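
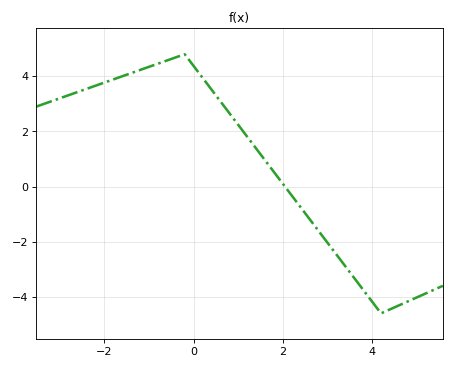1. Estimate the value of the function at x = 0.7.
2.8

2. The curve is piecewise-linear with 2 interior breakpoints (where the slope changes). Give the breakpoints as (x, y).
(-0.2, 4.8); (4.2, -4.6)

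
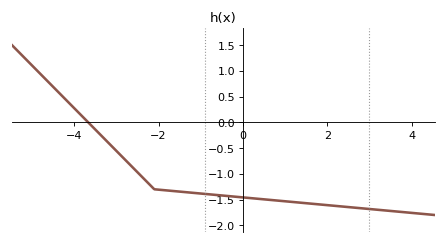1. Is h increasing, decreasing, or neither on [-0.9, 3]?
decreasing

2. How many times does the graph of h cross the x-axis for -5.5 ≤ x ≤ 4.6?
1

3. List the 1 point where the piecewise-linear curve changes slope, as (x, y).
(-2.1, -1.3)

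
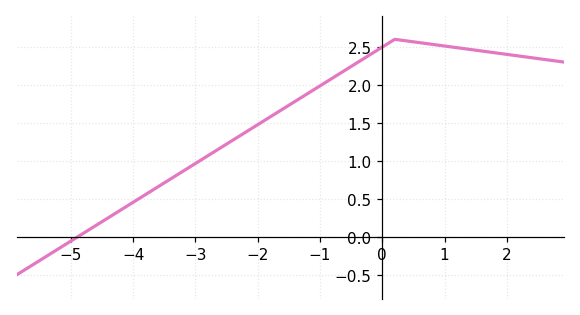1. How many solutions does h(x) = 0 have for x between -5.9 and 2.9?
1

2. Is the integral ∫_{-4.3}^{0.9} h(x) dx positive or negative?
positive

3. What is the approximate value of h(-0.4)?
2.29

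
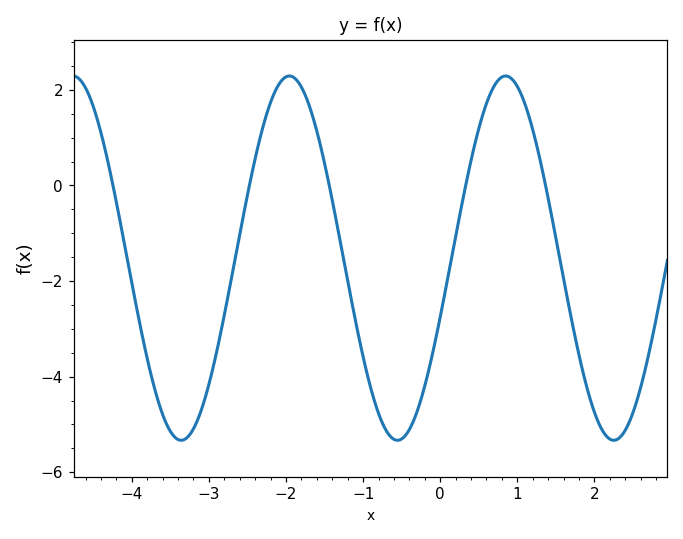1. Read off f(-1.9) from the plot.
2.26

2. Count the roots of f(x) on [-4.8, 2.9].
5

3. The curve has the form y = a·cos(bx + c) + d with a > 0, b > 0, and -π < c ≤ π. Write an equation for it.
y = 3.81cos(2.24x - 1.9) - 1.52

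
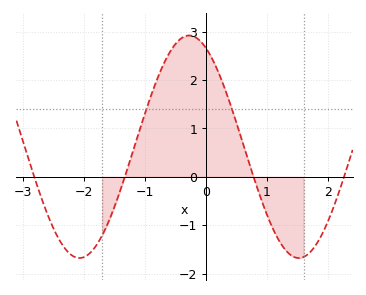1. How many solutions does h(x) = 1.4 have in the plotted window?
2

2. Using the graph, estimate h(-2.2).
-1.6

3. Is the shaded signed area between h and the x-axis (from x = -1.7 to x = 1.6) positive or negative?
positive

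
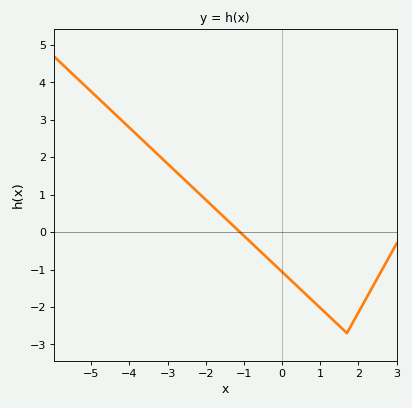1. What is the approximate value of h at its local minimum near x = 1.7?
-2.7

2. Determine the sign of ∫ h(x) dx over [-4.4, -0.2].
positive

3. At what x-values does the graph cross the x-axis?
-1.2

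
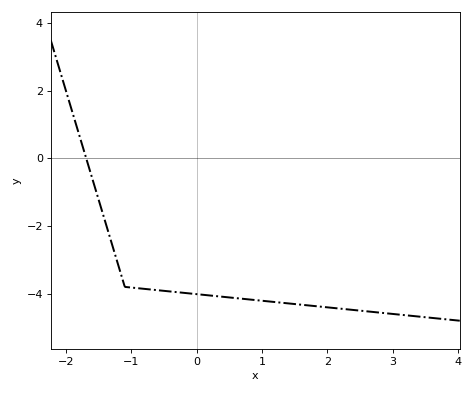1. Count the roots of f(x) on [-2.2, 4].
1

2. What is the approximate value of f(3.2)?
-4.64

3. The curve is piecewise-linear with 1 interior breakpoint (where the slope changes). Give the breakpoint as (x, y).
(-1.1, -3.8)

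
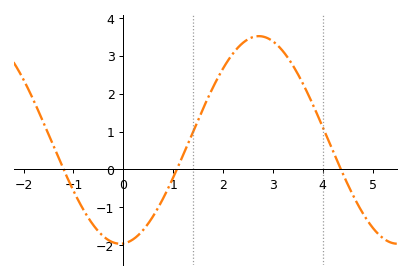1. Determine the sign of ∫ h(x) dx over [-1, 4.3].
positive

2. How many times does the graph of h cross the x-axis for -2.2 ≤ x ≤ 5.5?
3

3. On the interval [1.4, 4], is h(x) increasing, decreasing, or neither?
neither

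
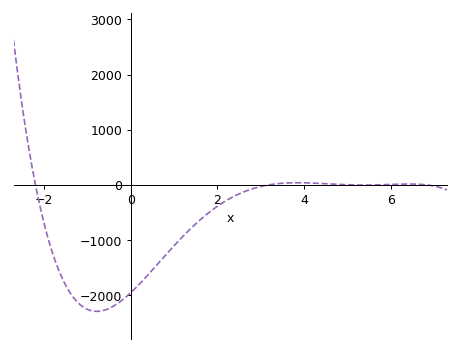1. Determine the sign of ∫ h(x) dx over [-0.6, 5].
negative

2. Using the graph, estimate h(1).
-1100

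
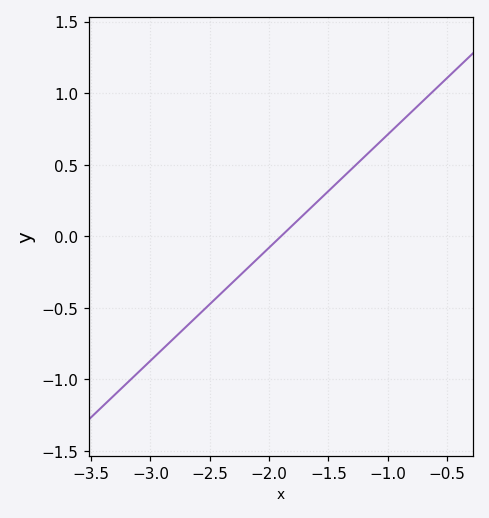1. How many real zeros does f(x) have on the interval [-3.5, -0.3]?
1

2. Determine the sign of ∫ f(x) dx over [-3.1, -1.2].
negative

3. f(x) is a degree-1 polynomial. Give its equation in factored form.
y = 0.79(x + 1.9)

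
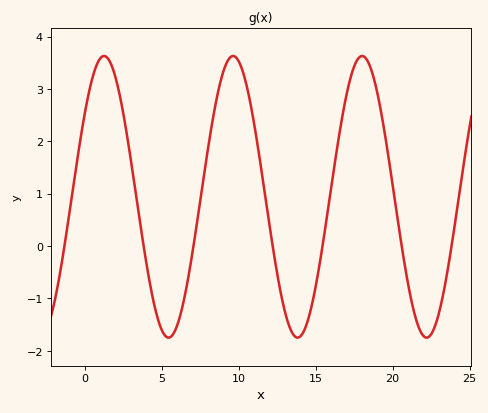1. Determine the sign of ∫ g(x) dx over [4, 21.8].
positive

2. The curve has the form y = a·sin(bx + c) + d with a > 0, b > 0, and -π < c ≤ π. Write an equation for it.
y = 2.69sin(0.75x + 0.622) + 0.94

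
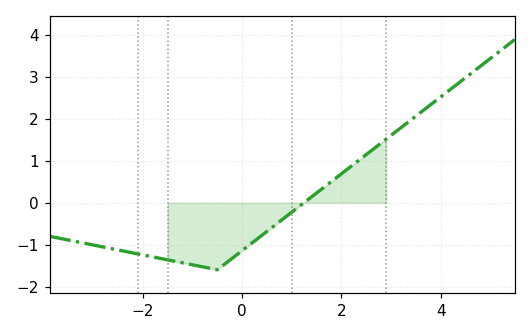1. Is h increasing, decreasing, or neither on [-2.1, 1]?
neither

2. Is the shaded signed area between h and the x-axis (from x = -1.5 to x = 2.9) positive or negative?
negative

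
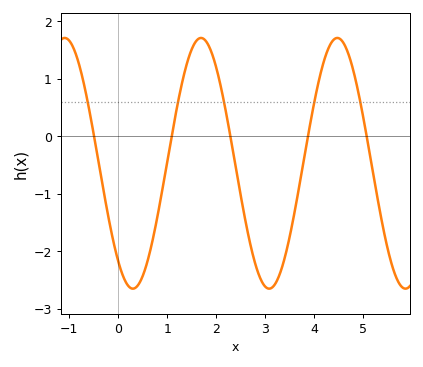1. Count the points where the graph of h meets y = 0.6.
5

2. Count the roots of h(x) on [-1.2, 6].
5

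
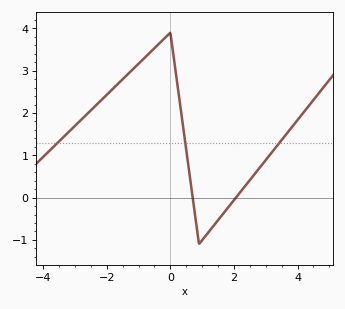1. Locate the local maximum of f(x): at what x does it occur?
0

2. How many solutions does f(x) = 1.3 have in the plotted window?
3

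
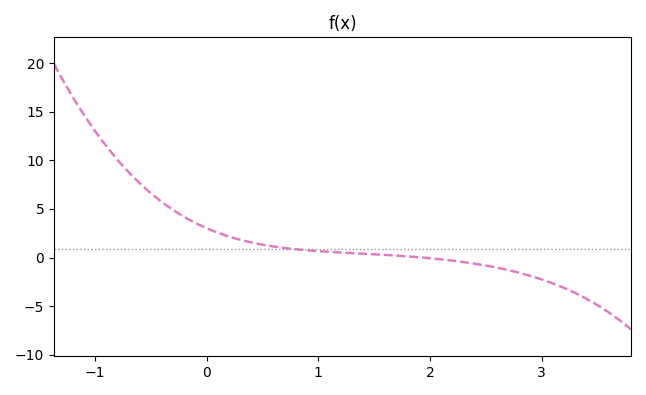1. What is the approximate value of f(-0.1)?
3.5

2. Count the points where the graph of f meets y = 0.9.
1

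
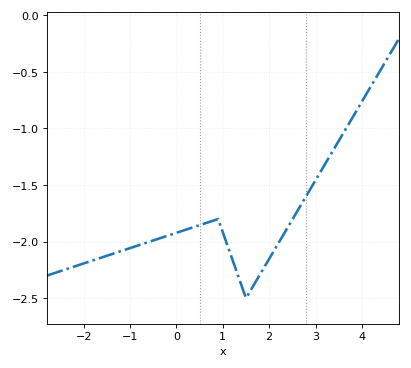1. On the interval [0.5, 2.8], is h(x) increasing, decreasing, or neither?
neither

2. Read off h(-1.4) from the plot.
-2.11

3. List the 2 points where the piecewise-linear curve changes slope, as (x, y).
(0.9, -1.8); (1.5, -2.5)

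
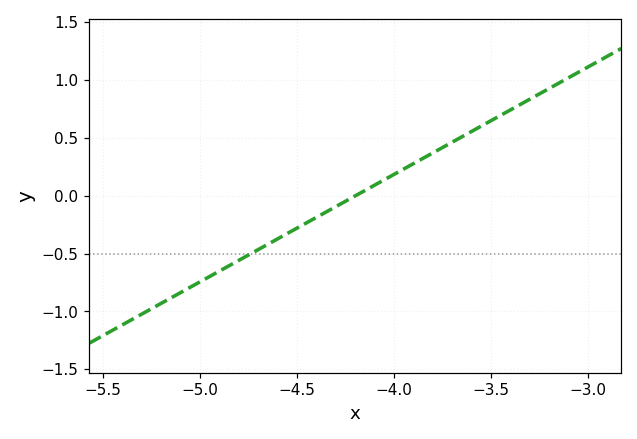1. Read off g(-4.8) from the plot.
-0.55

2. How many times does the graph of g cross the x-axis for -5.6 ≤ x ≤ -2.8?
1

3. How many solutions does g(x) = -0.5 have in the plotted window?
1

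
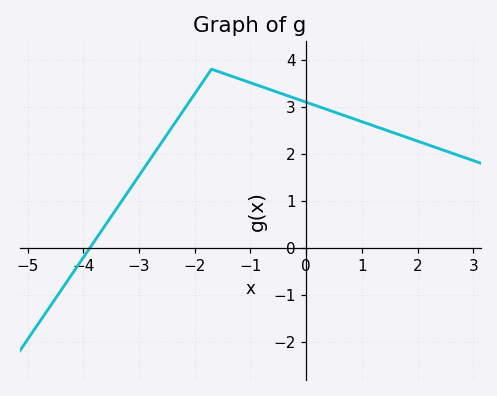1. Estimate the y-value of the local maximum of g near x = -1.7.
3.8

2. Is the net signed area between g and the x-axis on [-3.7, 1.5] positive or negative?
positive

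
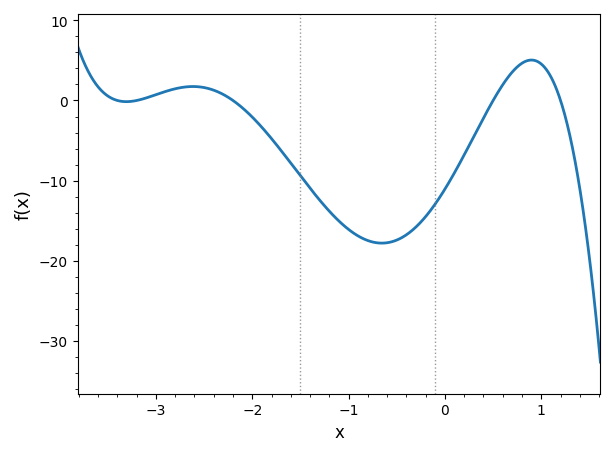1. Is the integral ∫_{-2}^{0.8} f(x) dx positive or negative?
negative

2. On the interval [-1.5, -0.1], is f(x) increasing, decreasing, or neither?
neither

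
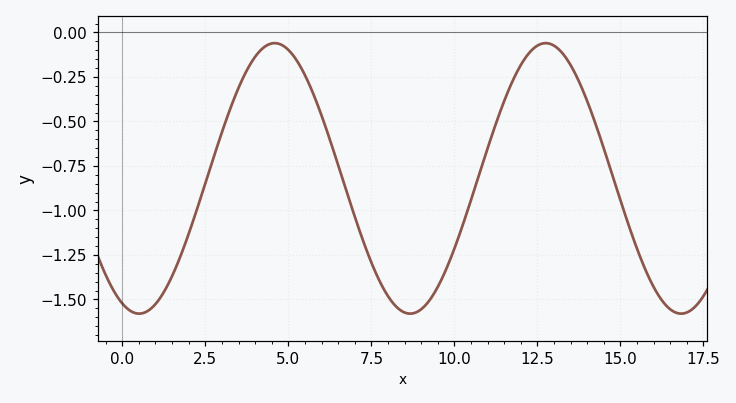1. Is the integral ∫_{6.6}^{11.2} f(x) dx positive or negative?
negative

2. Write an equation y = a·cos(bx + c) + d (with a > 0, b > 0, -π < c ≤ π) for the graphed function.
y = 0.76cos(0.77x + 2.75) - 0.82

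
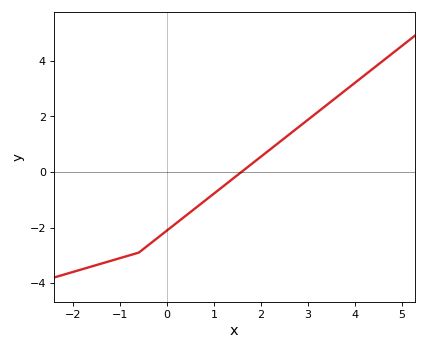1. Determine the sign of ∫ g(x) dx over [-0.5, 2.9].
negative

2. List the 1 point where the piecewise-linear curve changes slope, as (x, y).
(-0.6, -2.9)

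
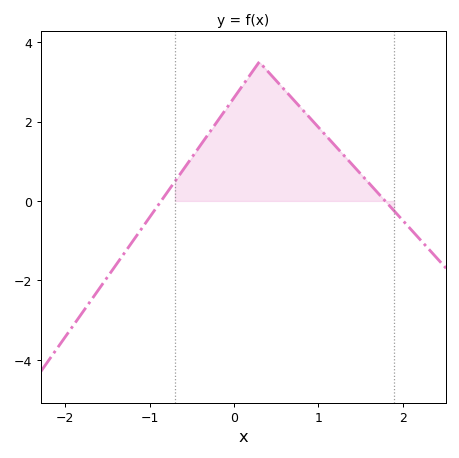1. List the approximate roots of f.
-0.9, 1.8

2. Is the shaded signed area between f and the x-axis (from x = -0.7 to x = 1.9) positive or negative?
positive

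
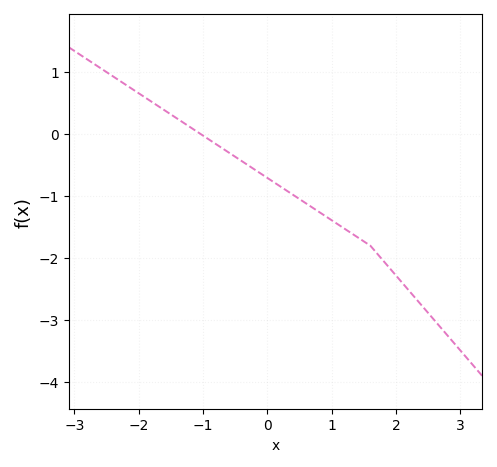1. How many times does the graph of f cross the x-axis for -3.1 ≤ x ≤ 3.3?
1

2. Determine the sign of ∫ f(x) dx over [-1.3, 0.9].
negative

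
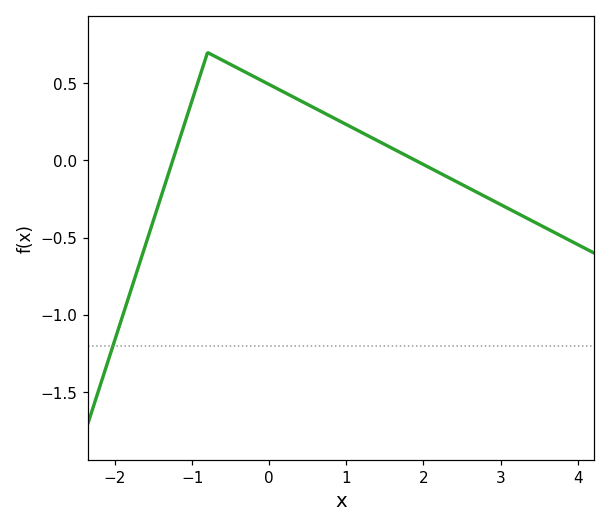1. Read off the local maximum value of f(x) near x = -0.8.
0.7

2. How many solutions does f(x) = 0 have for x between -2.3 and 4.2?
2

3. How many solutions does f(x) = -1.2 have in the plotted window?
1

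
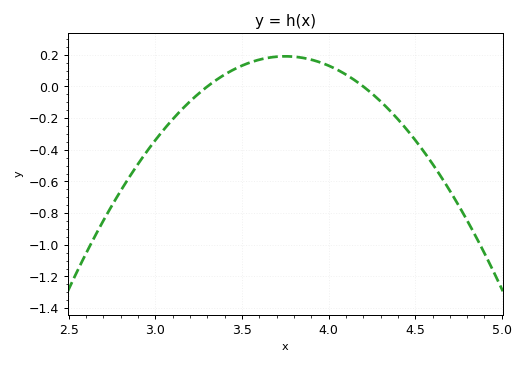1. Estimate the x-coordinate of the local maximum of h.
3.75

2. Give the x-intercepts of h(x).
3.3, 4.2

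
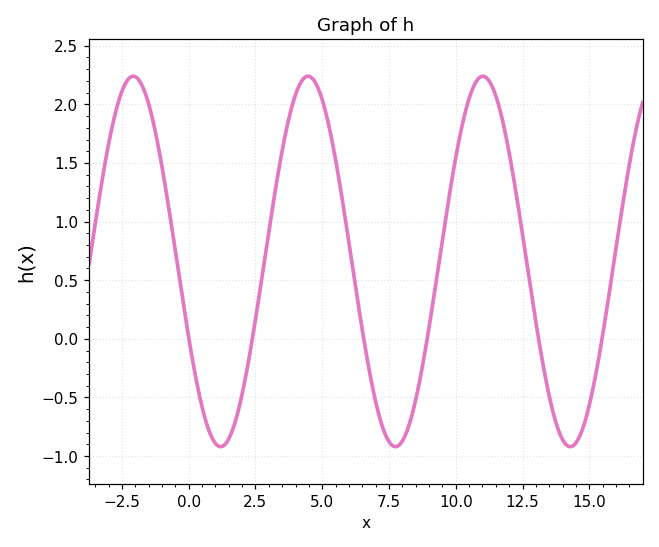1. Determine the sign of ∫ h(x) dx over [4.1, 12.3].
positive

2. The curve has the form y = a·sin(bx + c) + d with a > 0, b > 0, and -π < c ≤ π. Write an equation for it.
y = 1.58sin(0.96x - 2.72) + 0.66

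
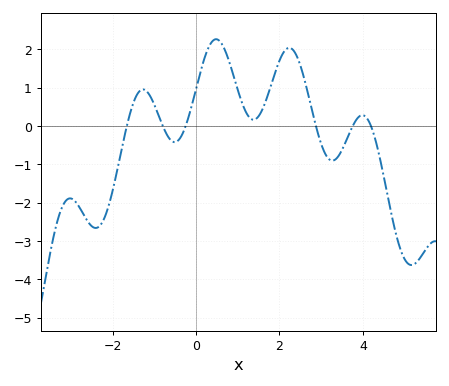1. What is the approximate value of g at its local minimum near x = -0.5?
-0.4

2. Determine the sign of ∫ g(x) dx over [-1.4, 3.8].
positive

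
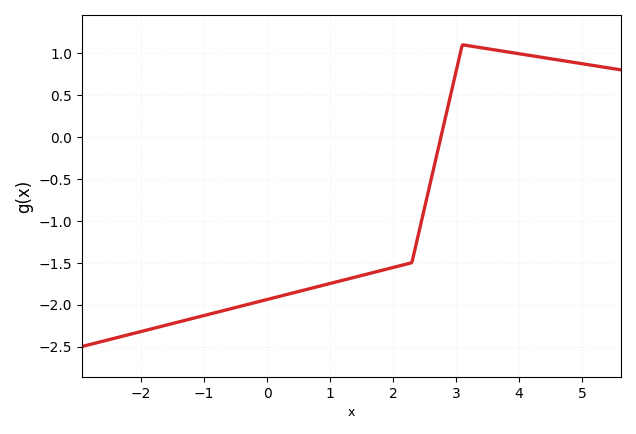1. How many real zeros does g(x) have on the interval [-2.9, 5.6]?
1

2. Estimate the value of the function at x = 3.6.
1.04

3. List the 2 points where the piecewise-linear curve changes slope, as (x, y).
(2.3, -1.5); (3.1, 1.1)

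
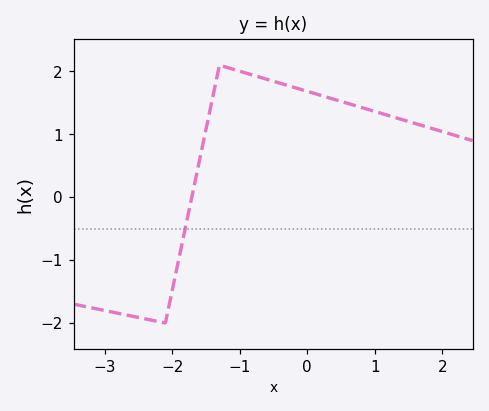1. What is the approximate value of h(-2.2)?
-1.98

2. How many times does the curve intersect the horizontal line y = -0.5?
1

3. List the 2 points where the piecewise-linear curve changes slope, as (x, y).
(-2.1, -2); (-1.3, 2.1)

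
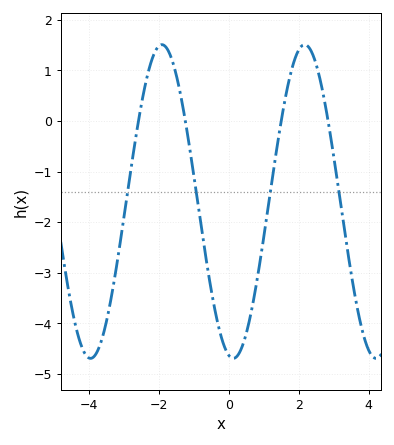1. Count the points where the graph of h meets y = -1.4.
4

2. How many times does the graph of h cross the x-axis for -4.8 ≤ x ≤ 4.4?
4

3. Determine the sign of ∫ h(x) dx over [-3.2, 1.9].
negative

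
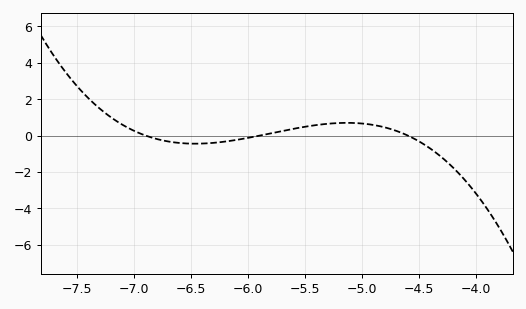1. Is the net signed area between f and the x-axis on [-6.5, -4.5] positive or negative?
positive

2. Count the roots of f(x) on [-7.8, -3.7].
3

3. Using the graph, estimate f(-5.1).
0.698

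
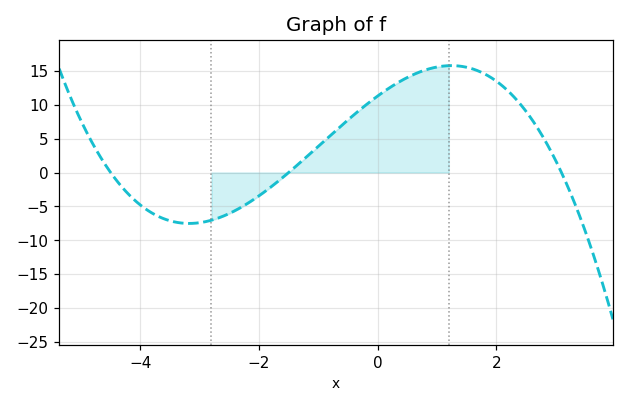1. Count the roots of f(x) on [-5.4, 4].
3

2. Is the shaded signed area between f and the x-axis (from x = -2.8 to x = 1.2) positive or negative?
positive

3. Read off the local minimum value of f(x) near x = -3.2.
-7.5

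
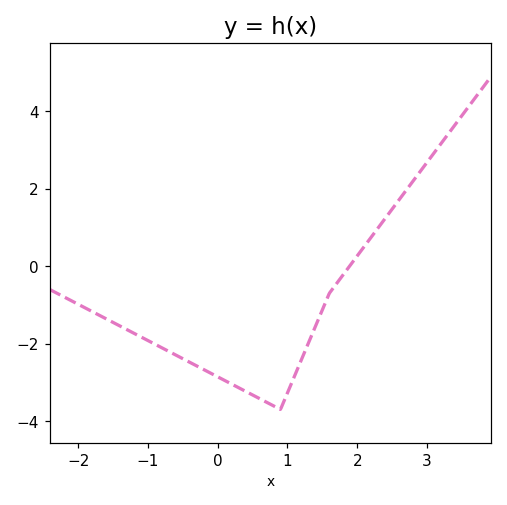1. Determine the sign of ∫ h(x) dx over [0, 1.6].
negative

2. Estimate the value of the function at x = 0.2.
-3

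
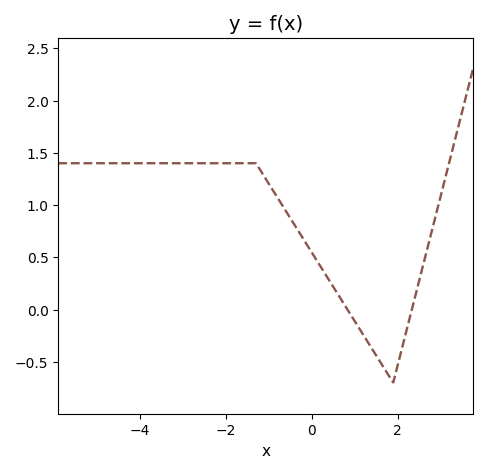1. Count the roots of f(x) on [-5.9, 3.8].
2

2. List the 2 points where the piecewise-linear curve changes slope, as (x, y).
(-1.3, 1.4); (1.9, -0.7)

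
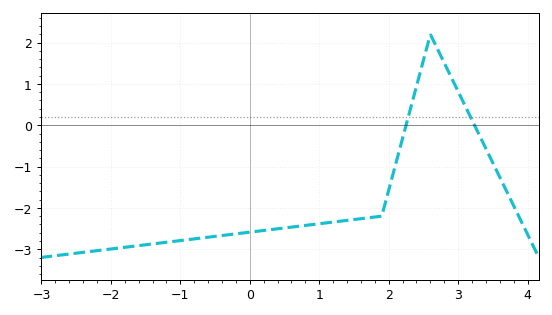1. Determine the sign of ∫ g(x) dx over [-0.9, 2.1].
negative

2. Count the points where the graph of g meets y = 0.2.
2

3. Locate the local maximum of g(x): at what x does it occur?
2.6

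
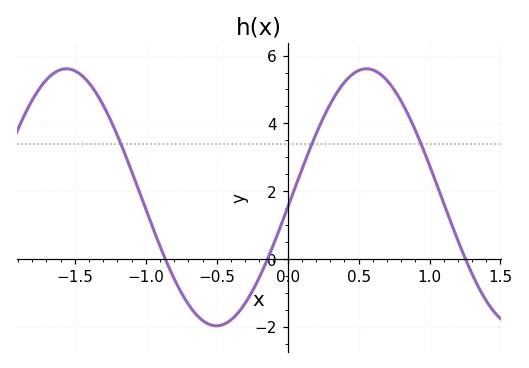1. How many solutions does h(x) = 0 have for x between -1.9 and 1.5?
3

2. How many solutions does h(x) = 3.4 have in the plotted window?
3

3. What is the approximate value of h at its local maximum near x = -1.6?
5.61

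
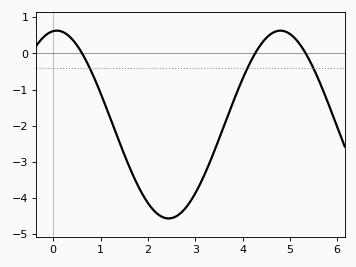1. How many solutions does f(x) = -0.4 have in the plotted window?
3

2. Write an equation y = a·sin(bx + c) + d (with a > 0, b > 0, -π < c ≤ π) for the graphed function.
y = 2.6sin(1.3x + 1.5) - 1.97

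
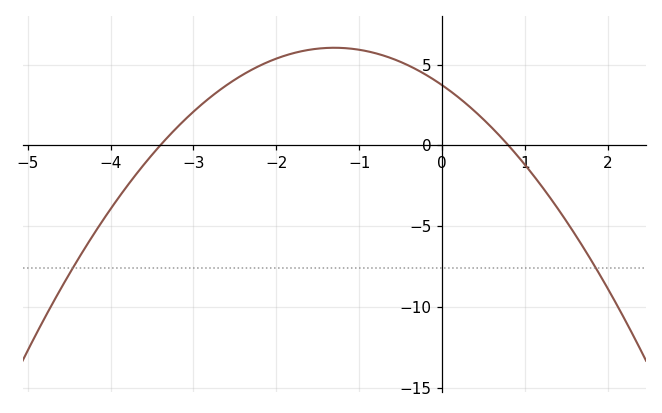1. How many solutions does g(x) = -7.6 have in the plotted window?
2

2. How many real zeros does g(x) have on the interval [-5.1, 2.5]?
2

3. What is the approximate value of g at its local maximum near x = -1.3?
6.04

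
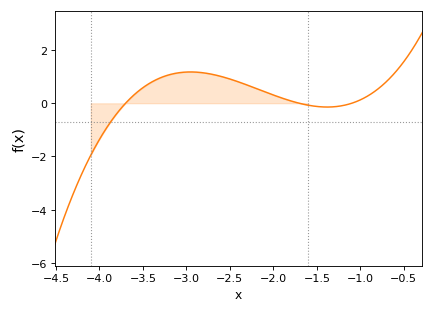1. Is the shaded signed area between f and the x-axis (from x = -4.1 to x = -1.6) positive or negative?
positive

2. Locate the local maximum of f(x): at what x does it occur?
-3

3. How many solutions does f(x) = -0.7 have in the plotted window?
1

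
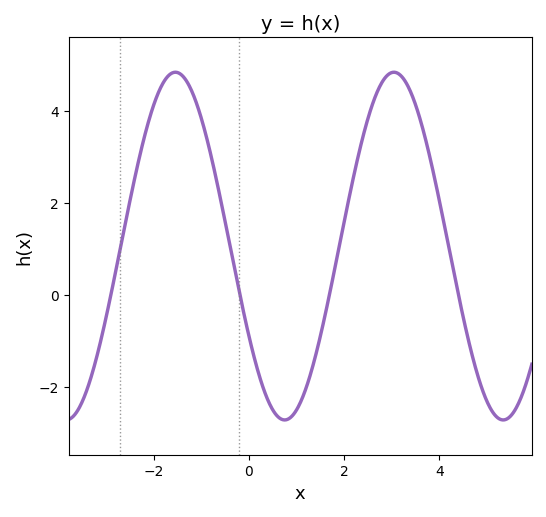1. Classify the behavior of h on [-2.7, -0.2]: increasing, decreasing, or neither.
neither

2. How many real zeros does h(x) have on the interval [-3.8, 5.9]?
4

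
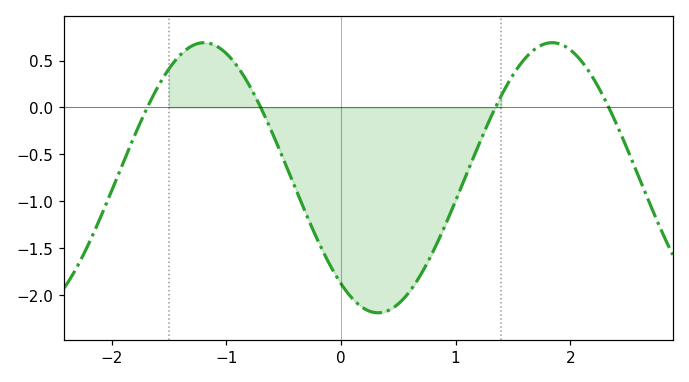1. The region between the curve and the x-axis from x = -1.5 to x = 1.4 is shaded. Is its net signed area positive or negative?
negative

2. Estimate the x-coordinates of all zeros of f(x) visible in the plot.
-1.7, -0.7, 1.3, 2.3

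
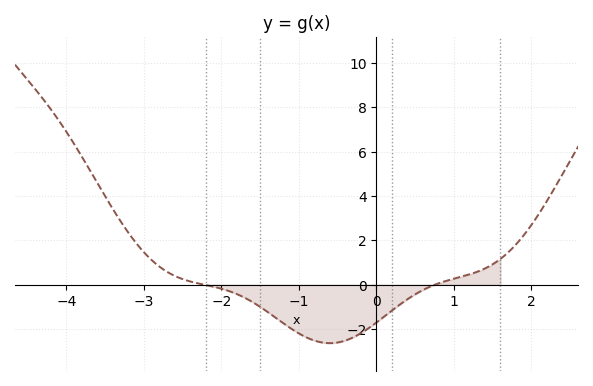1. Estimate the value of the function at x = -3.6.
4.6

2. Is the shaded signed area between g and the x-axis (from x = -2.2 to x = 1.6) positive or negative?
negative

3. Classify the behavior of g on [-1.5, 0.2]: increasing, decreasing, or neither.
neither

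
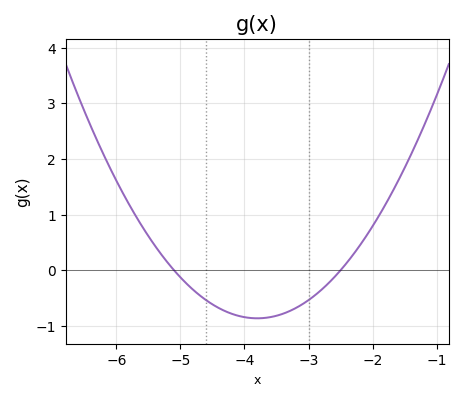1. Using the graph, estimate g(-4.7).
-0.4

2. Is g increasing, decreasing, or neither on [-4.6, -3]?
neither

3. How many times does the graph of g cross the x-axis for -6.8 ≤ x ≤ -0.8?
2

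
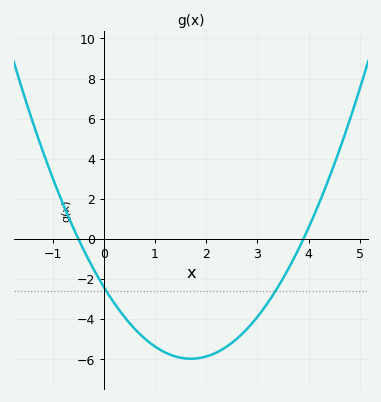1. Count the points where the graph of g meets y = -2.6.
2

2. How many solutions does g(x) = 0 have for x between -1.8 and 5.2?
2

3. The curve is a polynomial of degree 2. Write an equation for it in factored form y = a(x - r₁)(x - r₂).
y = 1.24(x + 0.5)(x - 3.9)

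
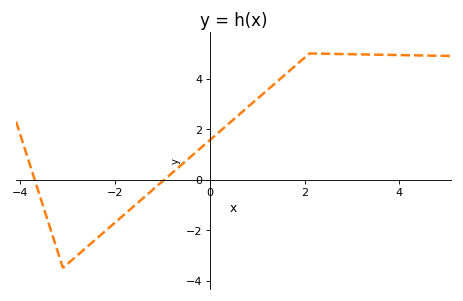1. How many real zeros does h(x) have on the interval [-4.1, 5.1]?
2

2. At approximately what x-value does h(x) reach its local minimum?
-3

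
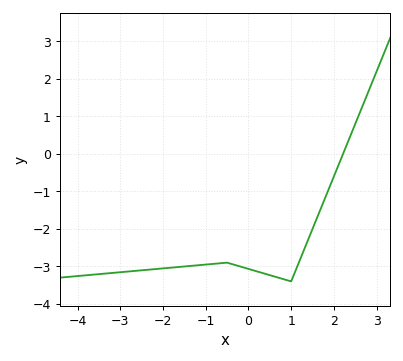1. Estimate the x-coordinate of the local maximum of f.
-0.502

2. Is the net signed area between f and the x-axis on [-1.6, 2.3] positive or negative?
negative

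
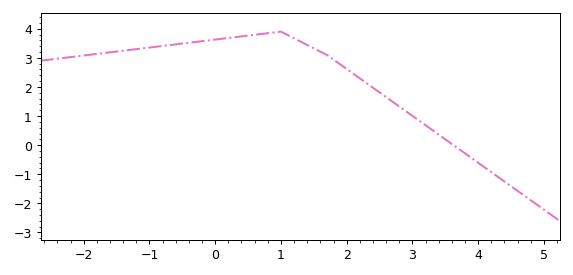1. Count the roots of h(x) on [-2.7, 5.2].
1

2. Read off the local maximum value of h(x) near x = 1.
3.9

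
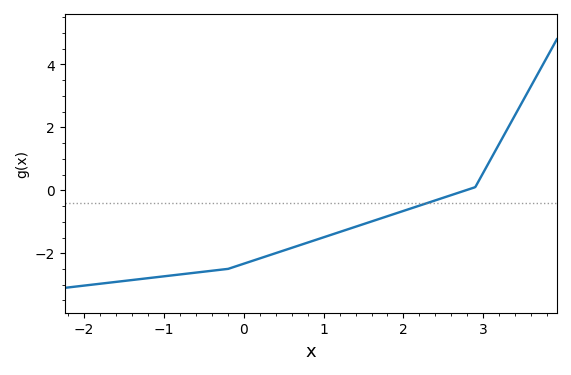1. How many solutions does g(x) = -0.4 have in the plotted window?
1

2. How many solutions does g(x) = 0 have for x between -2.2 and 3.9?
1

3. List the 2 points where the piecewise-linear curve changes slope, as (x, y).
(-0.2, -2.5); (2.9, 0.1)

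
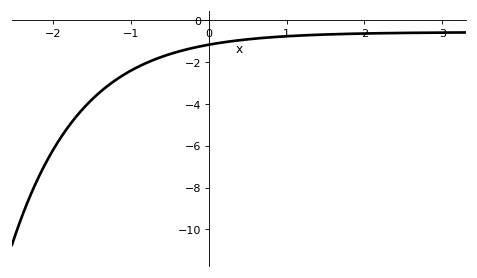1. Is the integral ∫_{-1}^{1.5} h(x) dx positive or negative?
negative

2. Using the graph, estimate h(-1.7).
-4.6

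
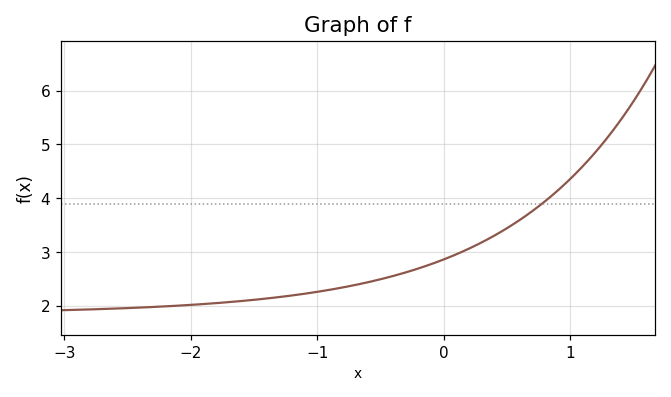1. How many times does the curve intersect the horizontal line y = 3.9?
1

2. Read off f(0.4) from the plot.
3.3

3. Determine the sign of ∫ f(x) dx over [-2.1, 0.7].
positive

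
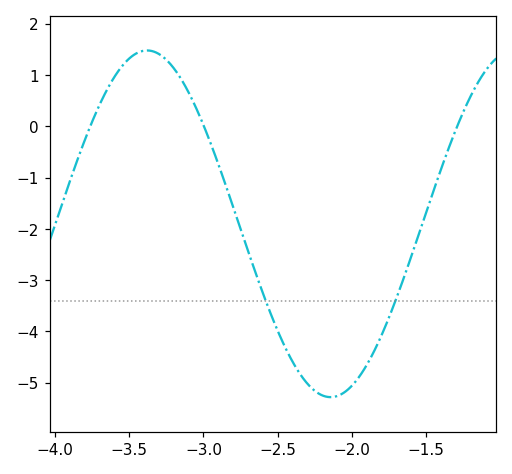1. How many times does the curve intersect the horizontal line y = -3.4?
2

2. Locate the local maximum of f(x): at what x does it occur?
-3.4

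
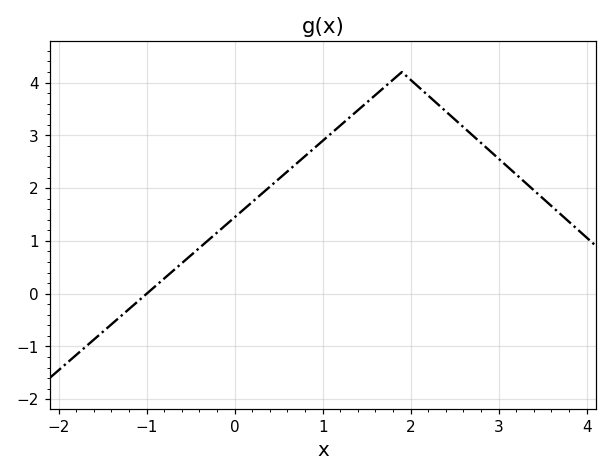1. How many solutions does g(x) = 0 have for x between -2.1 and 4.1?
1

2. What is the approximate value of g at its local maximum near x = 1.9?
4.2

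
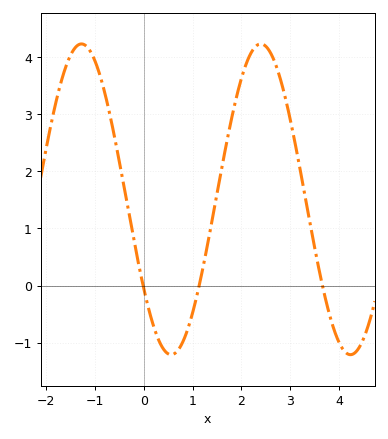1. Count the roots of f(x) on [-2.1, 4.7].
3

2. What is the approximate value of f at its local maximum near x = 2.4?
4.23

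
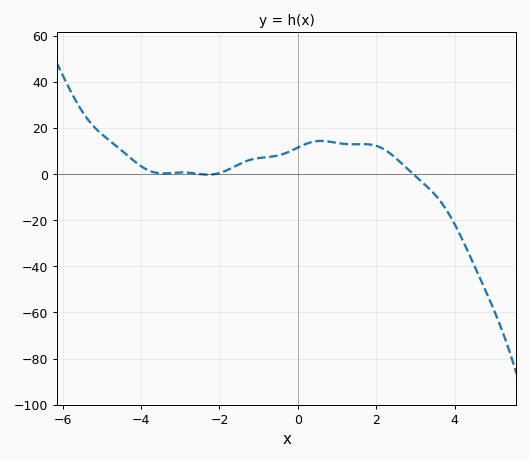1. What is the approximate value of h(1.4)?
12.9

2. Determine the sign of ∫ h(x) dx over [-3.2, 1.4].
positive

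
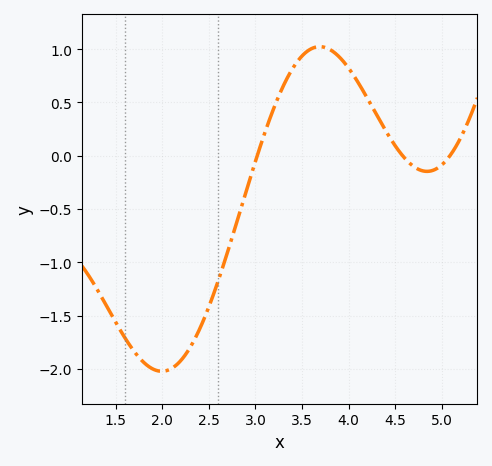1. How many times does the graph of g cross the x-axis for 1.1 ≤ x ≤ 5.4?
3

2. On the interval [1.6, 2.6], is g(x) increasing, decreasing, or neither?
neither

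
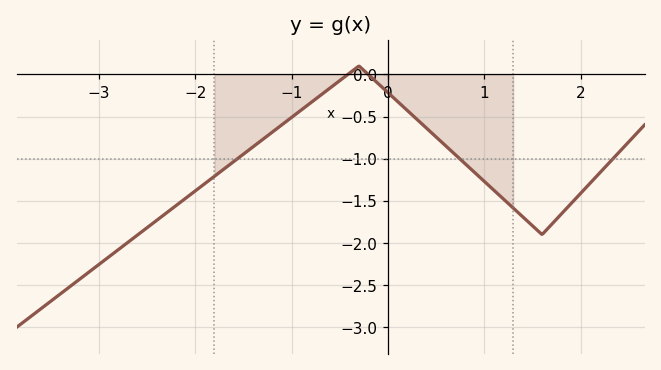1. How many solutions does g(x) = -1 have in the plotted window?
3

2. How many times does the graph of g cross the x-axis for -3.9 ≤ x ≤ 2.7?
2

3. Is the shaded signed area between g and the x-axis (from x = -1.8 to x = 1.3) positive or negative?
negative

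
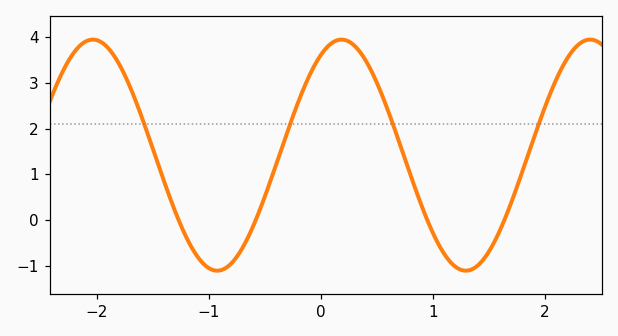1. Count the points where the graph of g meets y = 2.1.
4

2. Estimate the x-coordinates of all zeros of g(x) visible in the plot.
-1.27, -0.583, 0.95, 1.64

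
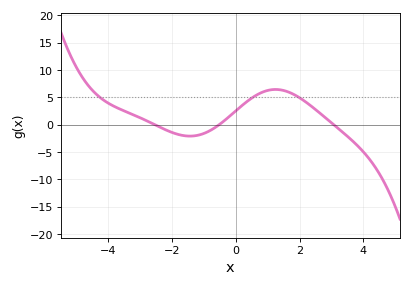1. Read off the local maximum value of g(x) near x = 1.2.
6.5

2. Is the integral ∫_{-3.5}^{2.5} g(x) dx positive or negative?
positive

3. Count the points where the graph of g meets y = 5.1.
3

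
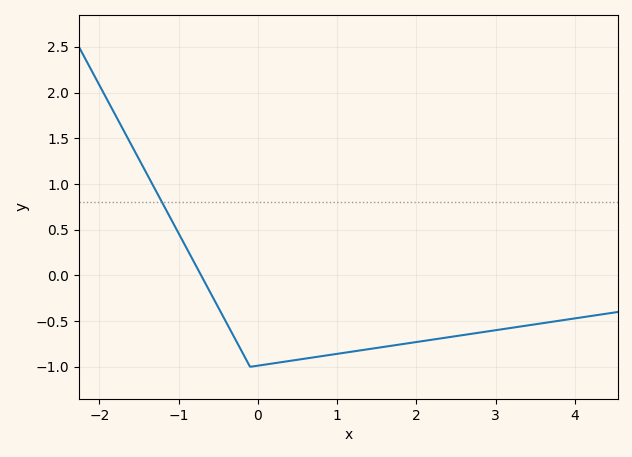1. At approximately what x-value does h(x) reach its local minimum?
-0.1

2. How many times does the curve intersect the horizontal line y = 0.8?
1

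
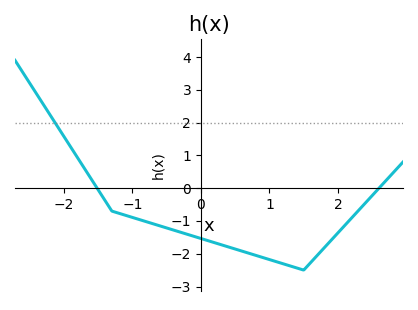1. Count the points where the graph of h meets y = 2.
1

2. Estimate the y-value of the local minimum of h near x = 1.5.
-2.5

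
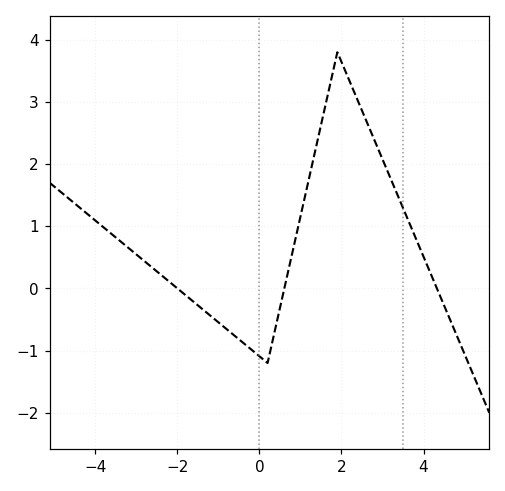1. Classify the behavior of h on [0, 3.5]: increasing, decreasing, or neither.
neither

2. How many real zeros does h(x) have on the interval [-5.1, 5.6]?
3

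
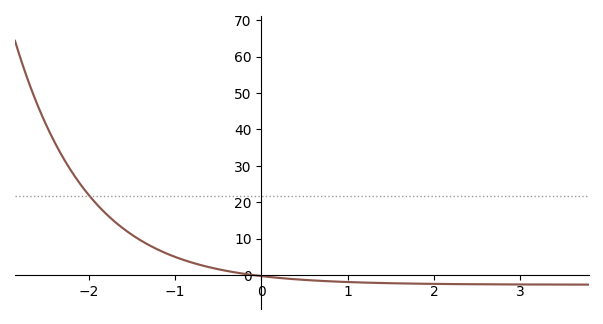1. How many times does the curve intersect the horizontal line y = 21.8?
1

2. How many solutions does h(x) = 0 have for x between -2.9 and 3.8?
1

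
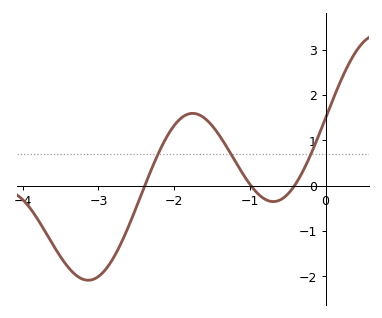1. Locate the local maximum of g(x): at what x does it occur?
-1.8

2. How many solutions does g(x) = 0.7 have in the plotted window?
3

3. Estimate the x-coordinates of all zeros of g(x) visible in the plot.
-2.4, -1, -0.4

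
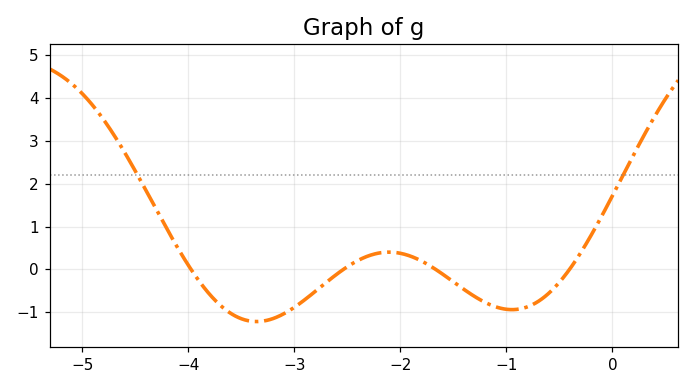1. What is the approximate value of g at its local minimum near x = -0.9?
-0.939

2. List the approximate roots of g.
-3.98, -2.54, -1.67, -0.404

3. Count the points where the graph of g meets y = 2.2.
2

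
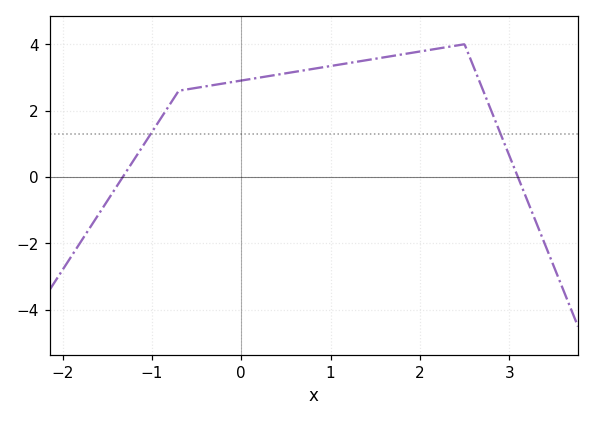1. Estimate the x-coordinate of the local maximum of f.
2.5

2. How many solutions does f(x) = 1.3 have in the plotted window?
2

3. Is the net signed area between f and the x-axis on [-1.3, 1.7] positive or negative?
positive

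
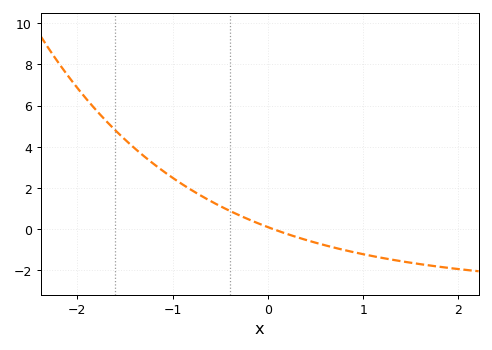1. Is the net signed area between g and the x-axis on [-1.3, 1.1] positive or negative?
positive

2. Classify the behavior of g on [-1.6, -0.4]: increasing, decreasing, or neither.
decreasing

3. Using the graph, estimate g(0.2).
-0.24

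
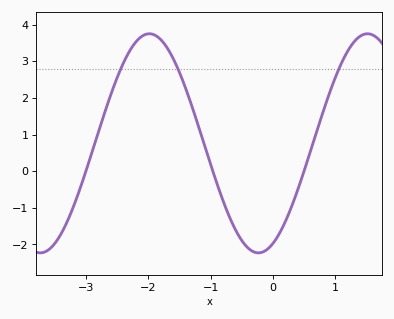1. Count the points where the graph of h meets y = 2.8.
3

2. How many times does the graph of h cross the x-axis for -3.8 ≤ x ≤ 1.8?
3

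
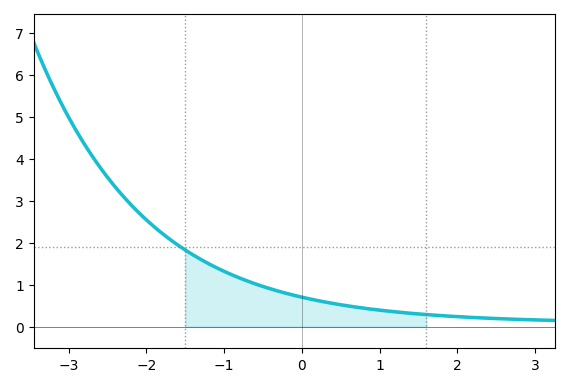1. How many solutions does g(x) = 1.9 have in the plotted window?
1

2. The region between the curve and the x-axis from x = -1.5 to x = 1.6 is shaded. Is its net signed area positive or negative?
positive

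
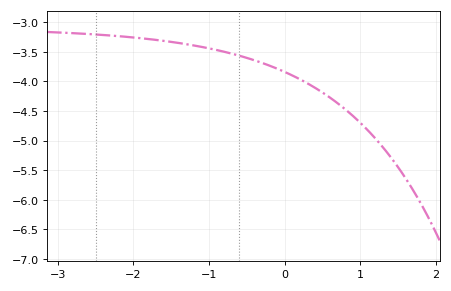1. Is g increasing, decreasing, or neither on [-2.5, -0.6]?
decreasing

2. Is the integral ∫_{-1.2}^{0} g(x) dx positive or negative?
negative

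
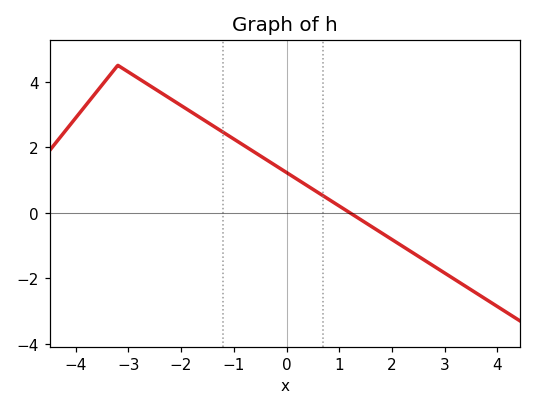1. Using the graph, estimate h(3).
-1.83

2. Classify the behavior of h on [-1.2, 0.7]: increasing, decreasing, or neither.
decreasing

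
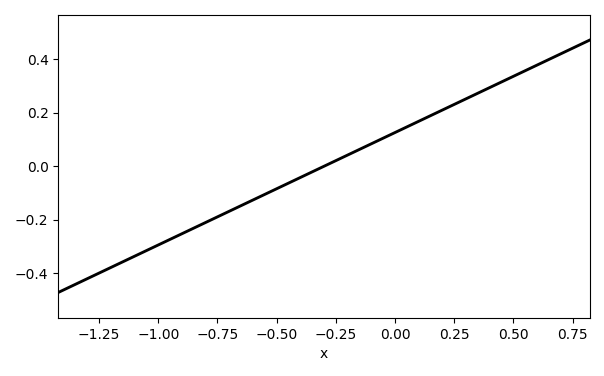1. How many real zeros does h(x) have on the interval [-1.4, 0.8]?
1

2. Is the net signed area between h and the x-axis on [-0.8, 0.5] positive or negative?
positive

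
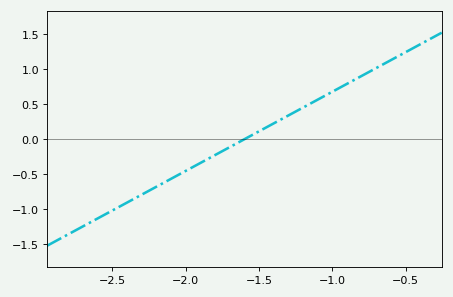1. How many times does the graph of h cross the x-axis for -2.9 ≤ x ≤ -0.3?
1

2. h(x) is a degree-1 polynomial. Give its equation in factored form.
y = 1.13(x + 1.6)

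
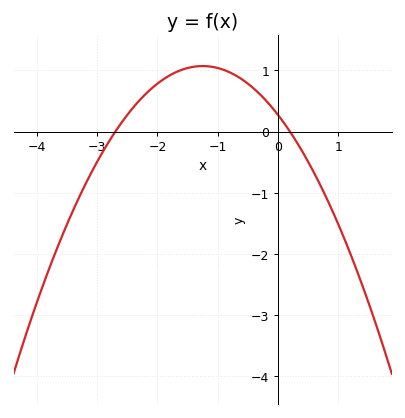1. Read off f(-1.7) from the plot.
0.969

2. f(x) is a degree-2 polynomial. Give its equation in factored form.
y = -0.51(x + 2.7)(x - 0.2)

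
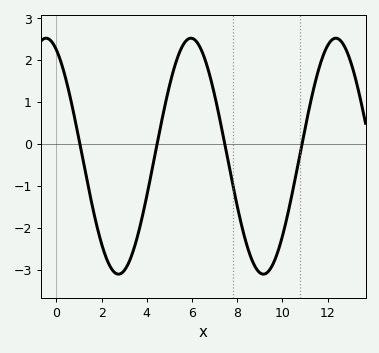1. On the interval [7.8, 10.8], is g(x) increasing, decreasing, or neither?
neither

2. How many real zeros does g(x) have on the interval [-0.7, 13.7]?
4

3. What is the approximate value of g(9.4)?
-3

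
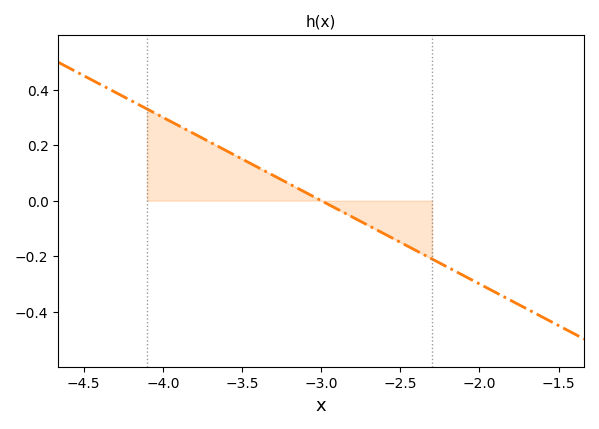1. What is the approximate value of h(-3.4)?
0.12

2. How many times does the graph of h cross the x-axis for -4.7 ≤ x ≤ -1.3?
1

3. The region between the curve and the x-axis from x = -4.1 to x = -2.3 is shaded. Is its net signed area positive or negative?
positive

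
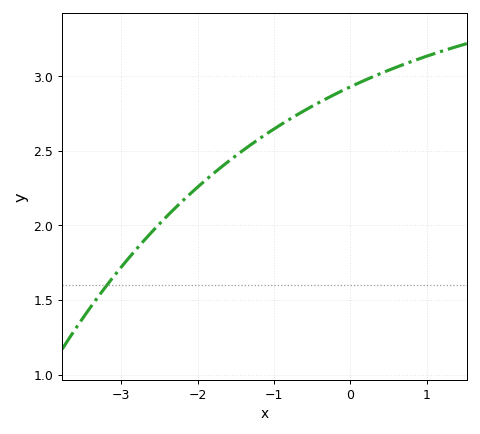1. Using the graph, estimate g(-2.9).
1.78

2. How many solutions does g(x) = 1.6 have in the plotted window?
1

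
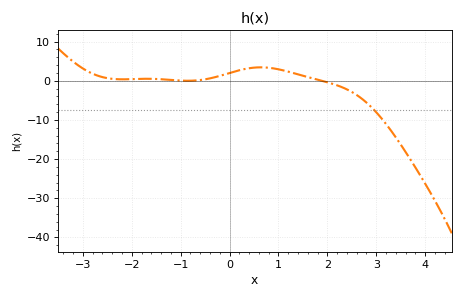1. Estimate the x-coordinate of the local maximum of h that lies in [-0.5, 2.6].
0.6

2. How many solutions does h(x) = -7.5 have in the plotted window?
1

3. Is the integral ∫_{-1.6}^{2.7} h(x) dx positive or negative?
positive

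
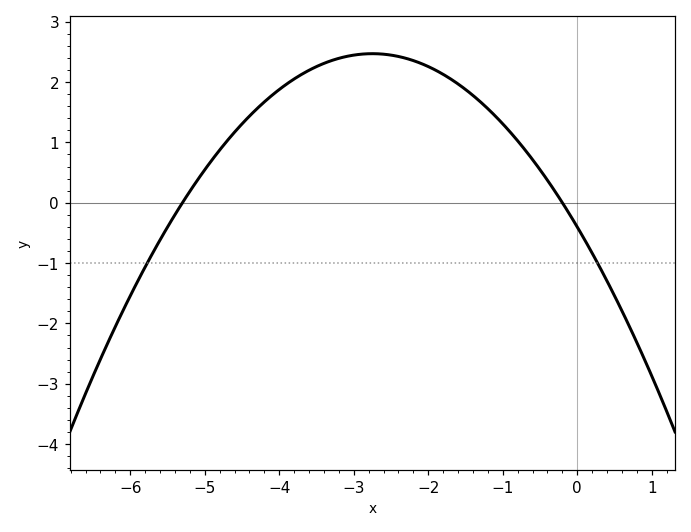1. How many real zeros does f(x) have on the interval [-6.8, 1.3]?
2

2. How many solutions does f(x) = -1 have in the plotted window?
2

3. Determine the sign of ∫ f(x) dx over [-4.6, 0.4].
positive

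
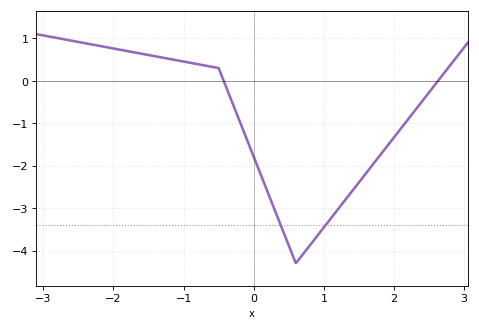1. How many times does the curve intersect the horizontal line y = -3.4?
2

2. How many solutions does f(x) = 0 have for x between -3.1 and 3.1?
2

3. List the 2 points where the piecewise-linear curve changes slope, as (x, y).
(-0.5, 0.3); (0.6, -4.3)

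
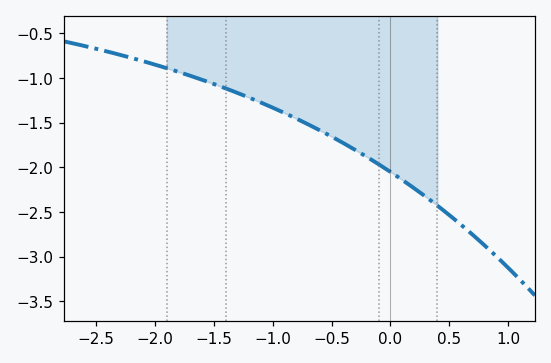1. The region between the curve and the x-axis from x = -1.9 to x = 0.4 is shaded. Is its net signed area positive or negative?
negative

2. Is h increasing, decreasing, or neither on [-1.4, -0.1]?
decreasing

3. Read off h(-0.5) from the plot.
-1.65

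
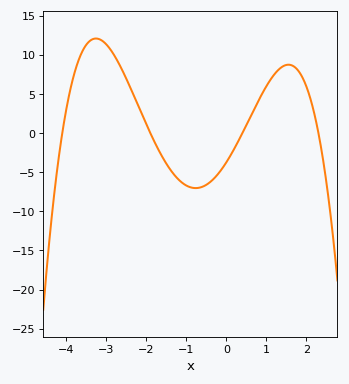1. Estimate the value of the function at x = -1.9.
0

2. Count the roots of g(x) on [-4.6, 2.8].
4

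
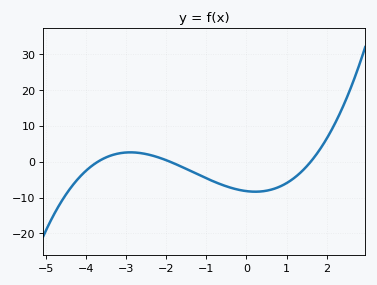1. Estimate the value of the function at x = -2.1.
0.864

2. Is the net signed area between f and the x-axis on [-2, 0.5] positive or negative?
negative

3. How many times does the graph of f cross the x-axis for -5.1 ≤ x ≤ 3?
3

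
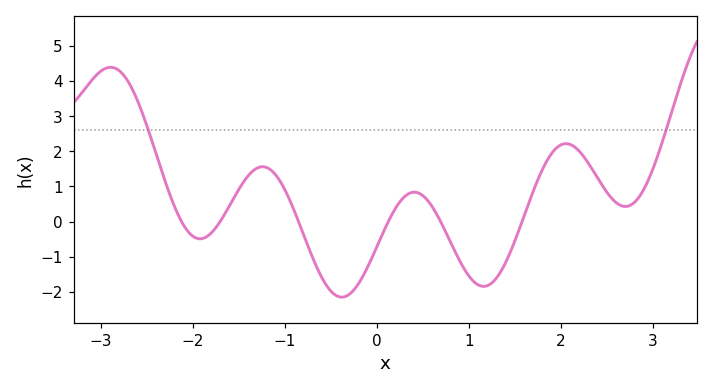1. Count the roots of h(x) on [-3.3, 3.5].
6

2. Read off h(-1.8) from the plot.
-0.322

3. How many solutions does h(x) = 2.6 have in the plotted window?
2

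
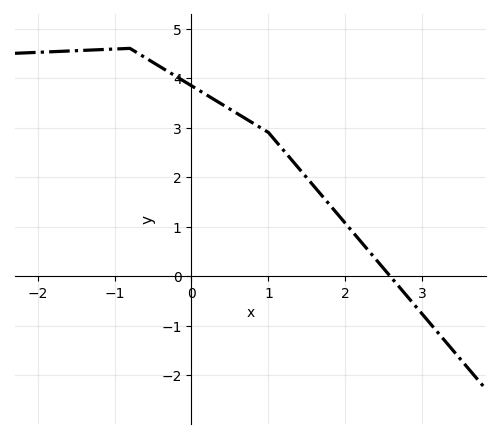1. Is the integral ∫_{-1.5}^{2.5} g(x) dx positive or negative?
positive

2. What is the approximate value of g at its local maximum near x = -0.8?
4.6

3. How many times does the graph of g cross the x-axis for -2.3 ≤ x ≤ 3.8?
1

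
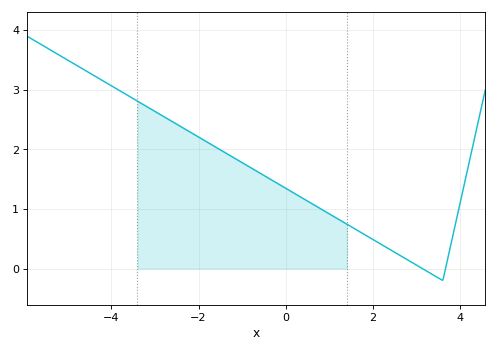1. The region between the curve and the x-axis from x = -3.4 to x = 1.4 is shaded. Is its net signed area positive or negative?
positive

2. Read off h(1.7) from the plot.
0.6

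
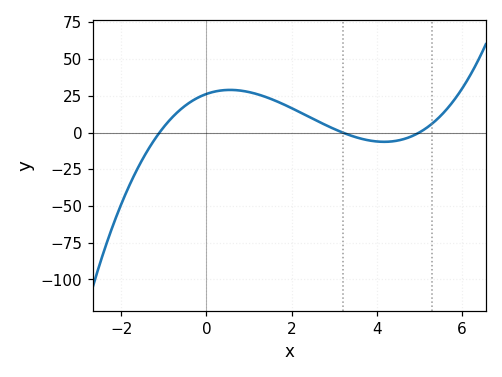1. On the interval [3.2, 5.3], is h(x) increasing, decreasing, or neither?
neither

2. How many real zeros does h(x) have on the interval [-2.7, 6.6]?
3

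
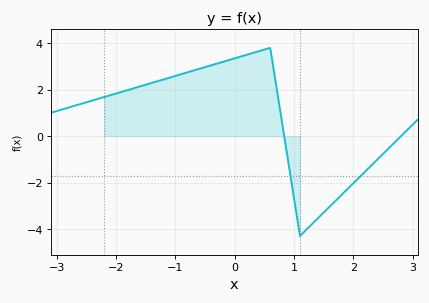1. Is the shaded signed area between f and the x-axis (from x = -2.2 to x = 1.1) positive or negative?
positive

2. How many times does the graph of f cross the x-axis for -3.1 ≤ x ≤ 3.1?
2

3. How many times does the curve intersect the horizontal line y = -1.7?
2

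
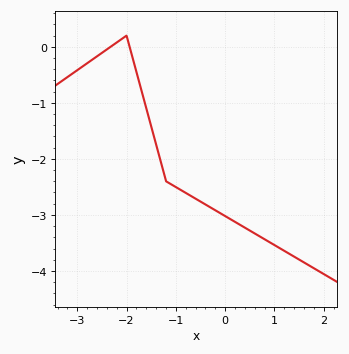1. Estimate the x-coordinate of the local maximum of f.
-2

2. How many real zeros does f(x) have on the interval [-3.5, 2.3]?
2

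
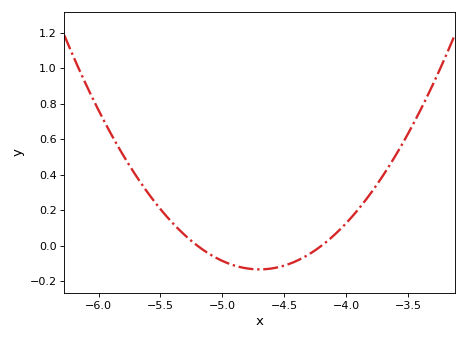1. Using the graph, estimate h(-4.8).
-0.12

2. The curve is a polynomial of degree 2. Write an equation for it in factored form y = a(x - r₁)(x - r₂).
y = 0.53(x + 5.2)(x + 4.2)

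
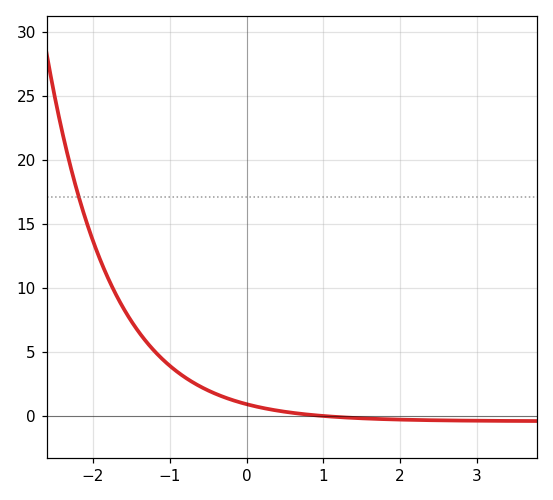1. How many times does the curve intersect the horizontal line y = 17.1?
1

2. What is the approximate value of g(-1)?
3.95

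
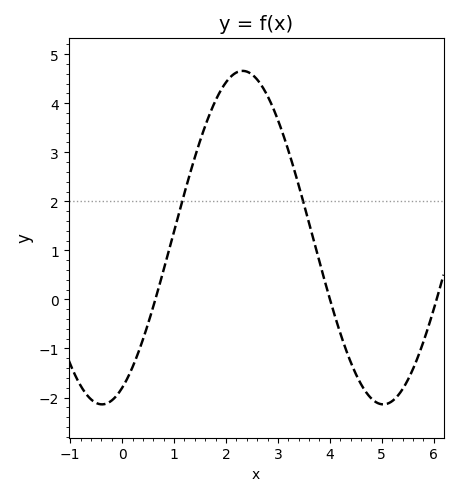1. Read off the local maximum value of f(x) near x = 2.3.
4.66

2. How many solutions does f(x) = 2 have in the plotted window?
2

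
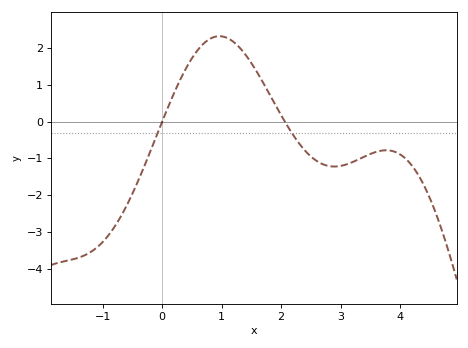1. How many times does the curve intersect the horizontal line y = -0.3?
2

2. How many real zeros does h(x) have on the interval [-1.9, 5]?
2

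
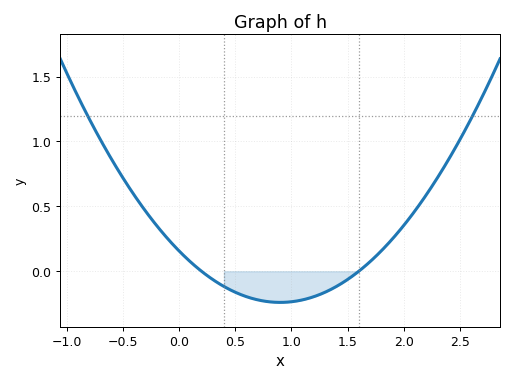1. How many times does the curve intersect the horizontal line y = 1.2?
2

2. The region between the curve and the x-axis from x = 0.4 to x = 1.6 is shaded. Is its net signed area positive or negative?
negative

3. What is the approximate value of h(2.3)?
0.7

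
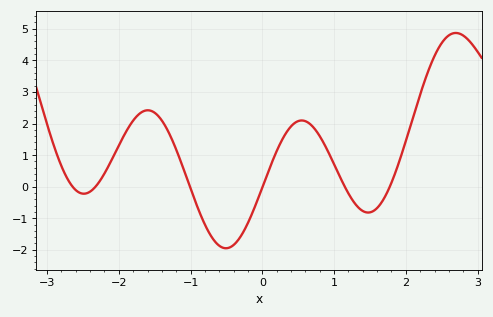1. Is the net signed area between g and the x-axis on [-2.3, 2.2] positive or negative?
positive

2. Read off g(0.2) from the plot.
1.1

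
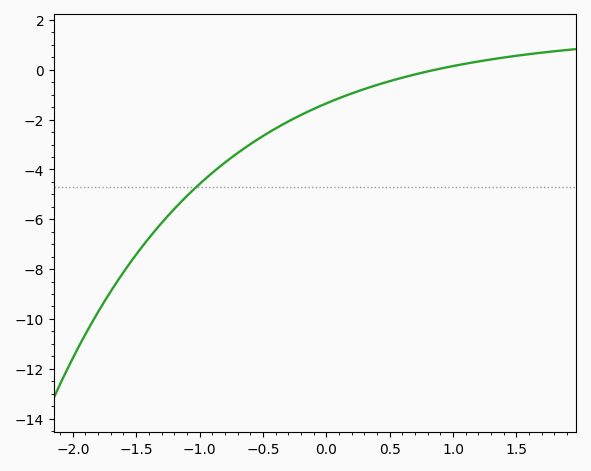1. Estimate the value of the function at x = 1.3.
0.415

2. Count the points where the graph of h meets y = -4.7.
1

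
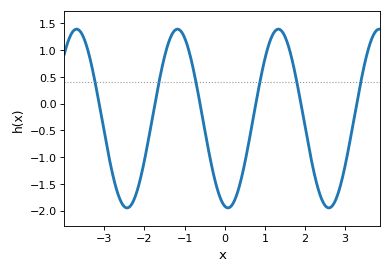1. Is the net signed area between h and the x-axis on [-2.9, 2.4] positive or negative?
negative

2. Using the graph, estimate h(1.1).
1.11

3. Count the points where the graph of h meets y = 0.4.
6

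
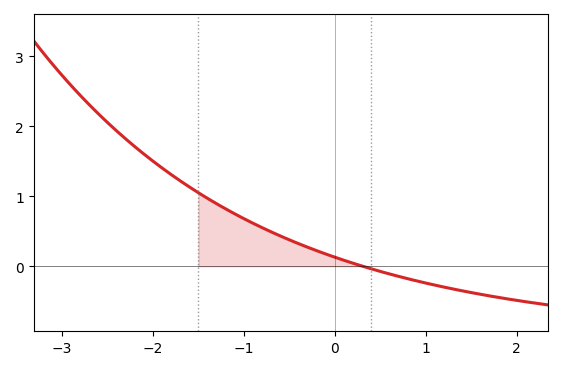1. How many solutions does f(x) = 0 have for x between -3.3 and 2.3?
1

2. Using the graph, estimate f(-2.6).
2.2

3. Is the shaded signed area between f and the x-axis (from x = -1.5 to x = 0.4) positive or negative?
positive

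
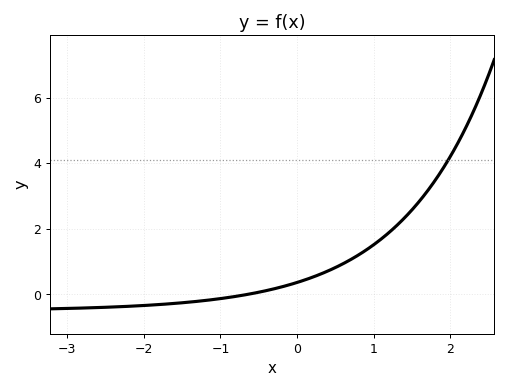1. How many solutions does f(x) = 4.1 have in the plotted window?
1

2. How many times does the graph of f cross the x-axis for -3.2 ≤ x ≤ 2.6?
1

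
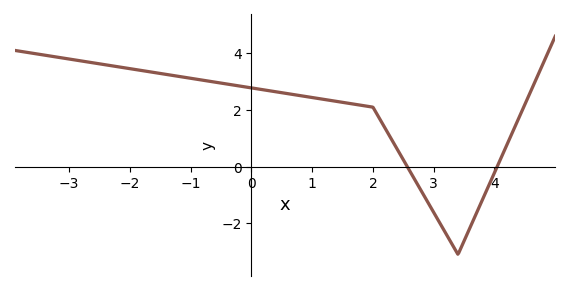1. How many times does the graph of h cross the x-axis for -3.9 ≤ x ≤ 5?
2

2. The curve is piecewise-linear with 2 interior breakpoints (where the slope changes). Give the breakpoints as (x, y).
(2, 2.1); (3.4, -3.1)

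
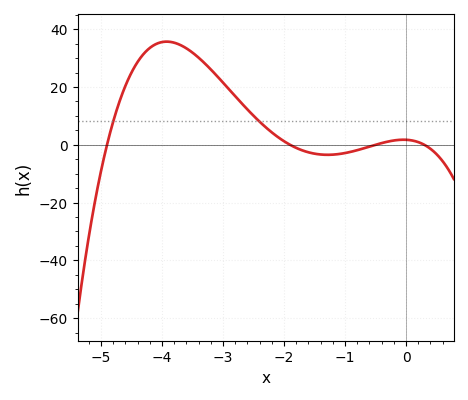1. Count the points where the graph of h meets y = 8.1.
2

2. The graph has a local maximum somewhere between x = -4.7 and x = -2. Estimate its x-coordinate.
-3.92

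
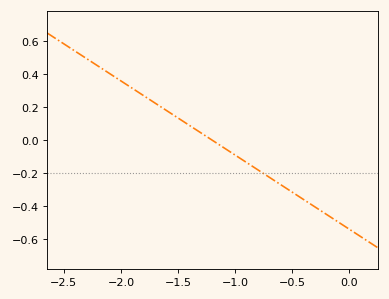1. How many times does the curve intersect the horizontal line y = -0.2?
1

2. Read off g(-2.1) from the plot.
0.4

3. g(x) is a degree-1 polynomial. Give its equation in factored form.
y = -0.45(x + 1.2)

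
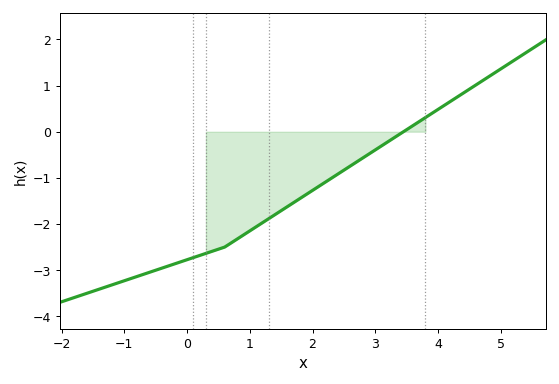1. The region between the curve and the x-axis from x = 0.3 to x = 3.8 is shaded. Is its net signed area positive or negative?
negative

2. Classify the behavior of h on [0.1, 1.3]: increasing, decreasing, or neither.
increasing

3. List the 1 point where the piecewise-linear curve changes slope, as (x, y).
(0.6, -2.5)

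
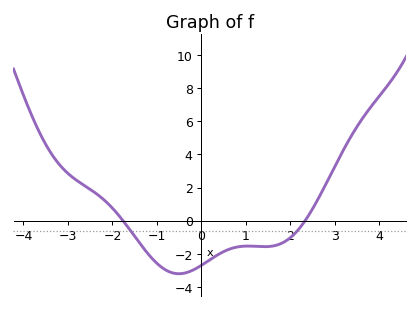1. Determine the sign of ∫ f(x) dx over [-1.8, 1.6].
negative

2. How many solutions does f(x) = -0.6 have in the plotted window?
2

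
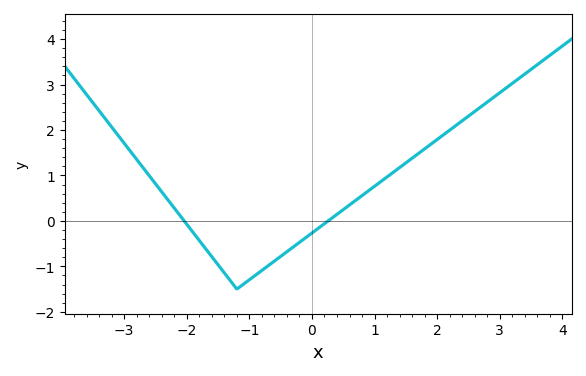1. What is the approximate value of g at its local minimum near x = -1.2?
-1.5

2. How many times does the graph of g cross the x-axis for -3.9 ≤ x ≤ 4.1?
2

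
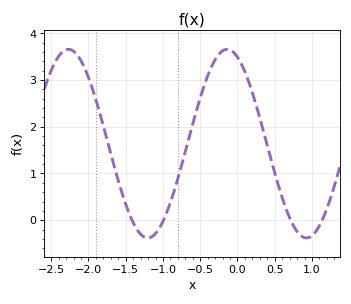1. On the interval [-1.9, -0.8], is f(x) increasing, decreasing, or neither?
neither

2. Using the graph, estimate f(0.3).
2.2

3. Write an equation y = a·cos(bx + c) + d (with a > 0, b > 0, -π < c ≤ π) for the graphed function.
y = 2.02cos(3x + 0.41) + 1.64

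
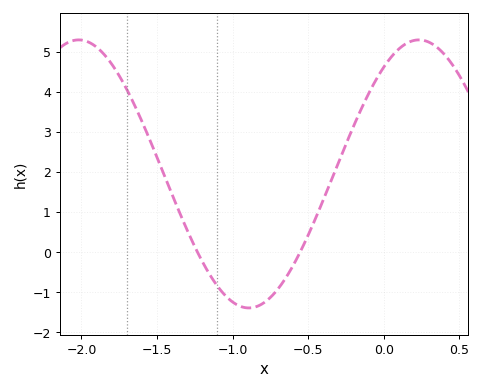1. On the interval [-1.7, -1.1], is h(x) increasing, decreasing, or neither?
decreasing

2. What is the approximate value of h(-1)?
-1.24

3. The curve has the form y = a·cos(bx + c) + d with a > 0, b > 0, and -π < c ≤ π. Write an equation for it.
y = 3.34cos(2.79x - 0.652) + 1.95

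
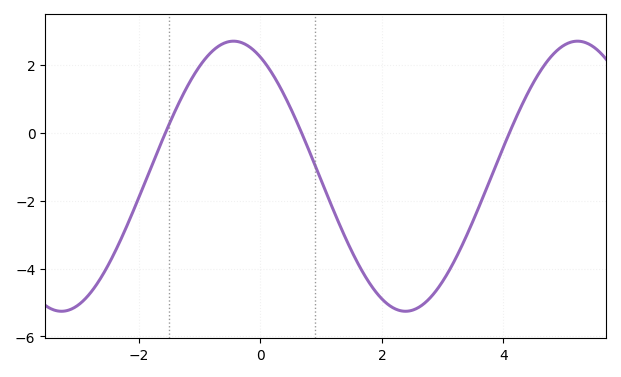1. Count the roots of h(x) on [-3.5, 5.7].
3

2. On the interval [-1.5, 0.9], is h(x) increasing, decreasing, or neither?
neither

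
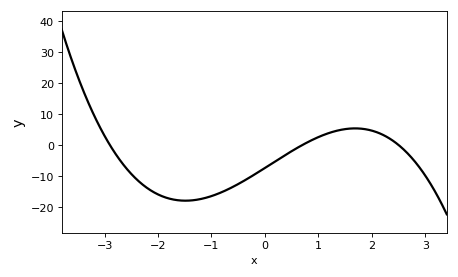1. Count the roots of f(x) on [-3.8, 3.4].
3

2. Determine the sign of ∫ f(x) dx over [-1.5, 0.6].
negative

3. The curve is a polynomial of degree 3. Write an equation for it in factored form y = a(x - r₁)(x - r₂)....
y = -1.46(x + 2.9)(x - 0.7)(x - 2.5)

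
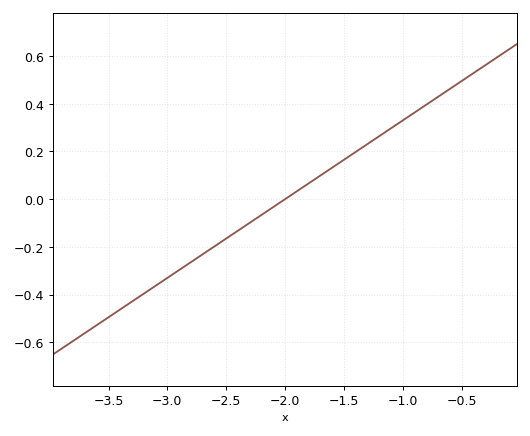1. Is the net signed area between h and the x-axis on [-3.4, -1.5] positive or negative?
negative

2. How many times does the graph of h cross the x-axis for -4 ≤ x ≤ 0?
1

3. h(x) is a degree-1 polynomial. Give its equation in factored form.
y = 0.33(x + 2)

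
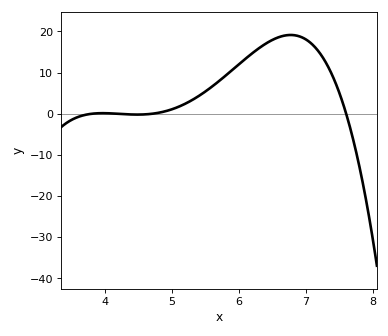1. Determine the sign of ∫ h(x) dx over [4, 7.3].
positive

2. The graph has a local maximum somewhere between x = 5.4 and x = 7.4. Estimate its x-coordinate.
6.8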